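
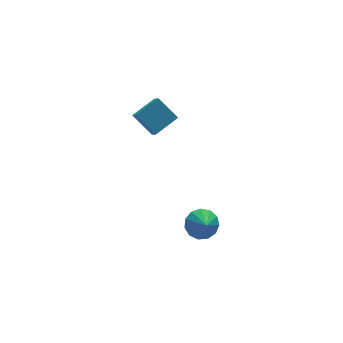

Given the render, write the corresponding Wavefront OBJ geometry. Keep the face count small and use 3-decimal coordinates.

v -1.637 -0.943 -3.995
v -0.96 -0.53 -3.453
v -1.743 -1.777 -3.225
v -1.432 -0.321 -3.292
v -1.969 -0.31 -3.354
v -2.401 -0.499 -3.619
v -2.59 -0.829 -4.003
v -2.477 -1.195 -4.385
v -2.097 -1.481 -4.643
v -1.571 -1.596 -4.695
v -1.066 -1.503 -4.524
v -0.742 -1.233 -4.186
v -0.702 -0.87 -3.786
v -3.835 3.162 2.808
v -3.968 2.346 3.607
v -2.407 3.501 3.393
v -2.541 2.685 4.192
v -3.179 2.095 1.828
v -3.313 1.279 2.627
v -1.752 2.434 2.413
v -1.885 1.618 3.212
f 2 1 4
f 2 4 3
f 4 1 5
f 4 5 3
f 5 1 6
f 5 6 3
f 6 1 7
f 6 7 3
f 7 1 8
f 7 8 3
f 8 1 9
f 8 9 3
f 9 1 10
f 9 10 3
f 10 1 11
f 10 11 3
f 11 1 12
f 11 12 3
f 12 1 13
f 12 13 3
f 13 1 2
f 13 2 3
f 15 17 14
f 18 15 14
f 14 17 16
f 16 18 14
f 15 21 17
f 19 15 18
f 19 21 15
f 17 21 16
f 20 18 16
f 16 21 20
f 20 19 18
f 21 19 20



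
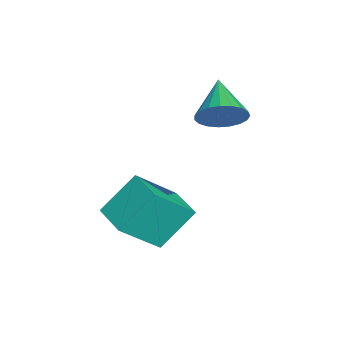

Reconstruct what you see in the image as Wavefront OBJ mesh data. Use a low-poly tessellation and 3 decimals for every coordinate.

v 3.938 -4.305 -0.992
v 3.392 -3.147 0.412
v 3.111 -2.976 -2.408
v 2.566 -1.819 -1.003
v 5.214 -3.601 -1.077
v 4.669 -2.444 0.328
v 4.388 -2.273 -2.492
v 3.842 -1.115 -1.088
v 1.113 -0.302 1.942
v 1.609 -0.38 2.76
v -0.453 -0.458 2.878
v 1.554 0.015 2.734
v 1.422 0.355 2.571
v 1.237 0.581 2.299
v 1.031 0.654 1.965
v 0.838 0.562 1.628
v 0.693 0.321 1.345
v 0.621 -0.028 1.165
v 0.633 -0.424 1.12
v 0.729 -0.8 1.217
v 0.891 -1.089 1.439
v 1.091 -1.242 1.749
v 1.295 -1.233 2.092
v 1.467 -1.062 2.409
v 1.578 -0.761 2.646
f 2 4 1
f 5 2 1
f 1 4 3
f 3 5 1
f 2 8 4
f 6 2 5
f 6 8 2
f 4 8 3
f 7 5 3
f 3 8 7
f 7 6 5
f 8 6 7
f 10 9 12
f 10 12 11
f 12 9 13
f 12 13 11
f 13 9 14
f 13 14 11
f 14 9 15
f 14 15 11
f 15 9 16
f 15 16 11
f 16 9 17
f 16 17 11
f 17 9 18
f 17 18 11
f 18 9 19
f 18 19 11
f 19 9 20
f 19 20 11
f 20 9 21
f 20 21 11
f 21 9 22
f 21 22 11
f 22 9 23
f 22 23 11
f 23 9 24
f 23 24 11
f 24 9 25
f 24 25 11
f 25 9 10
f 25 10 11



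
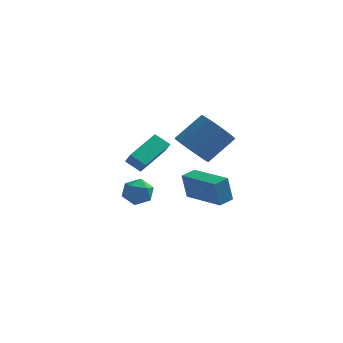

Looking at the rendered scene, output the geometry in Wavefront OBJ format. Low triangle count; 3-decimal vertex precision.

v -1.82 -1.786 2.645
v -0.971 -0.199 3.283
v -1.083 -1.981 2.148
v -0.234 -0.393 2.785
v -1.506 -2.207 3.275
v -0.657 -0.619 3.912
v -0.769 -2.401 2.777
v 0.08 -0.814 3.415
v 2.565 -2.311 0.45
v 2.329 -2.348 1.789
v 0.859 -0.947 0.187
v 0.623 -0.984 1.526
v 3.057 -1.676 0.554
v 2.821 -1.713 1.893
v 1.351 -0.312 0.291
v 1.115 -0.349 1.63
v -2.913 3.88 -1.641
v -2.283 4.412 -1.926
v -2.197 2.768 -2.134
v -1.567 3.3 -2.419
v -1.687 3.185 -1.562
v -2.129 3.873 -1.258
v -2.351 3.307 -2.802
v -2.793 3.995 -2.498
v -1.935 4.058 -2.644
v -1.525 3.983 -1.878
v -2.955 3.197 -2.182
v -2.545 3.122 -1.416
v 1.002 -0.654 3.048
v 1.572 -0.275 2.265
v 2.689 0.532 3.47
v 2.118 0.154 4.252
v 1.057 0.185 2.435
v 2.173 0.992 3.639
v 0.515 0.252 2.892
v 1.632 1.059 4.096
v 0.202 -0.104 3.421
v 1.318 0.703 4.626
v 0.262 -0.718 3.776
v 1.379 0.089 4.981
v 0.669 -1.301 3.79
v 1.785 -0.494 4.995
v 1.231 -1.582 3.457
v 2.348 -0.775 4.661
v 1.686 -1.428 2.932
v 2.803 -0.621 4.137
v 1.821 -0.912 2.461
v 2.937 -0.105 3.666
f 2 4 1
f 5 2 1
f 1 4 3
f 3 5 1
f 2 8 4
f 6 2 5
f 6 8 2
f 4 8 3
f 7 5 3
f 3 8 7
f 7 6 5
f 8 6 7
f 10 12 9
f 13 10 9
f 9 12 11
f 11 13 9
f 10 16 12
f 14 10 13
f 14 16 10
f 12 16 11
f 15 13 11
f 11 16 15
f 15 14 13
f 16 14 15
f 17 28 22
f 17 22 18
f 17 18 24
f 17 24 27
f 17 27 28
f 18 22 26
f 22 28 21
f 28 27 19
f 27 24 23
f 24 18 25
f 20 26 21
f 20 21 19
f 20 19 23
f 20 23 25
f 20 25 26
f 21 26 22
f 19 21 28
f 23 19 27
f 25 23 24
f 26 25 18
f 30 29 33
f 30 33 31
f 31 33 34
f 31 34 32
f 33 29 35
f 33 35 34
f 34 35 36
f 34 36 32
f 35 29 37
f 35 37 36
f 36 37 38
f 36 38 32
f 37 29 39
f 37 39 38
f 38 39 40
f 38 40 32
f 39 29 41
f 39 41 40
f 40 41 42
f 40 42 32
f 41 29 43
f 41 43 42
f 42 43 44
f 42 44 32
f 43 29 45
f 43 45 44
f 44 45 46
f 44 46 32
f 45 29 47
f 45 47 46
f 46 47 48
f 46 48 32
f 47 29 30
f 47 30 48
f 48 30 31
f 48 31 32



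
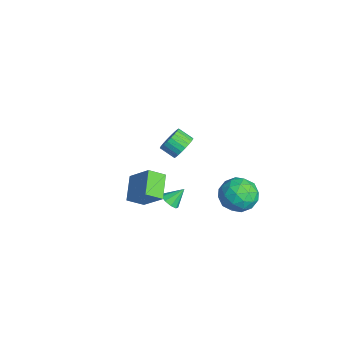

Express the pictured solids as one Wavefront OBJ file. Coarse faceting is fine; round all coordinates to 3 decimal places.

v 3.187 -3.875 0.715
v 3.179 -4.758 1.283
v 1.943 -3.395 1.443
v 1.934 -4.278 2.011
v 4.146 -3.142 1.869
v 4.137 -4.025 2.437
v 2.901 -2.662 2.597
v 2.893 -3.545 3.165
v -3.265 -0.048 -1.114
v -2.834 0.123 -0.45
v -3.384 -0.54 0.078
v -3.815 -0.712 -0.586
v -3.068 0.334 -0.428
v -3.617 -0.329 0.1
v -3.332 0.487 -0.51
v -3.881 -0.176 0.018
v -3.586 0.559 -0.684
v -4.135 -0.104 -0.157
v -3.791 0.538 -0.924
v -4.34 -0.125 -0.396
v -3.916 0.428 -1.192
v -4.465 -0.235 -0.665
v -3.942 0.245 -1.449
v -4.491 -0.418 -0.921
v -3.865 0.018 -1.655
v -4.414 -0.645 -1.127
v -3.696 -0.22 -1.778
v -4.246 -0.883 -1.25
v -3.463 -0.431 -1.8
v -4.012 -1.094 -1.272
v -3.199 -0.584 -1.718
v -3.748 -1.247 -1.19
v -2.945 -0.656 -1.543
v -3.494 -1.319 -1.016
v -2.74 -0.635 -1.304
v -3.289 -1.298 -0.776
v -2.615 -0.525 -1.035
v -3.164 -1.188 -0.508
v -2.589 -0.342 -0.779
v -3.138 -1.005 -0.251
v -2.666 -0.115 -0.573
v -3.215 -0.778 -0.045
v 2.675 1.989 0.416
v 3.766 1.931 0.195
v 2.594 0.189 0.485
v 3.685 0.131 0.264
v 3.335 0.529 1.244
v 3.386 1.642 1.202
v 2.974 0.478 -0.522
v 3.025 1.591 -0.564
v 3.951 0.997 -0.385
v 4.174 1.029 0.707
v 2.186 1.091 -0.027
v 2.409 1.123 1.065
v 3.228 2.118 0.299
v 3.132 0.002 0.381
v 2.927 0.236 0.957
v 3.568 0.202 0.827
v 3.004 1.948 0.891
v 3.646 1.914 0.761
v 3.392 1.09 1.378
v 2.714 0.206 -0.081
v 3.356 0.172 -0.211
v 2.792 1.918 -0.147
v 3.433 1.884 -0.277
v 2.968 1.03 -0.698
v 3.978 1.535 -0.171
v 3.93 0.477 -0.131
v 3.512 0.681 -0.593
v 3.542 1.335 -0.618
v 4.109 1.554 0.47
v 4.061 0.496 0.511
v 3.856 0.73 1.087
v 3.885 1.384 1.062
v 4.217 1.005 0.129
v 2.299 1.624 0.169
v 2.251 0.566 0.21
v 2.475 0.736 -0.382
v 2.504 1.39 -0.407
v 2.43 1.643 0.811
v 2.382 0.585 0.851
v 2.818 0.785 1.298
v 2.848 1.439 1.273
v 2.143 1.115 0.551
v 0.223 -1.766 -2.184
v 0.498 -1.38 -2.568
v 0.157 -0.954 -1.416
v 0.085 -1.364 -2.621
v -0.264 -1.535 -2.47
v -0.385 -1.815 -2.185
v -0.222 -2.072 -1.899
v 0.15 -2.185 -1.747
v 0.556 -2.103 -1.8
v 0.806 -1.863 -2.032
v 0.783 -1.577 -2.336
f 2 4 1
f 5 2 1
f 1 4 3
f 3 5 1
f 2 8 4
f 6 2 5
f 6 8 2
f 4 8 3
f 7 5 3
f 3 8 7
f 7 6 5
f 8 6 7
f 10 9 13
f 10 13 11
f 11 13 14
f 11 14 12
f 13 9 15
f 13 15 14
f 14 15 16
f 14 16 12
f 15 9 17
f 15 17 16
f 16 17 18
f 16 18 12
f 17 9 19
f 17 19 18
f 18 19 20
f 18 20 12
f 19 9 21
f 19 21 20
f 20 21 22
f 20 22 12
f 21 9 23
f 21 23 22
f 22 23 24
f 22 24 12
f 23 9 25
f 23 25 24
f 24 25 26
f 24 26 12
f 25 9 27
f 25 27 26
f 26 27 28
f 26 28 12
f 27 9 29
f 27 29 28
f 28 29 30
f 28 30 12
f 29 9 31
f 29 31 30
f 30 31 32
f 30 32 12
f 31 9 33
f 31 33 32
f 32 33 34
f 32 34 12
f 33 9 35
f 33 35 34
f 34 35 36
f 34 36 12
f 35 9 37
f 35 37 36
f 36 37 38
f 36 38 12
f 37 9 39
f 37 39 38
f 38 39 40
f 38 40 12
f 39 9 41
f 39 41 40
f 40 41 42
f 40 42 12
f 41 9 10
f 41 10 42
f 42 10 11
f 42 11 12
f 43 80 59
f 80 54 83
f 59 83 48
f 80 83 59
f 43 59 55
f 59 48 60
f 55 60 44
f 59 60 55
f 43 55 64
f 55 44 65
f 64 65 50
f 55 65 64
f 43 64 76
f 64 50 79
f 76 79 53
f 64 79 76
f 43 76 80
f 76 53 84
f 80 84 54
f 76 84 80
f 44 60 71
f 60 48 74
f 71 74 52
f 60 74 71
f 48 83 61
f 83 54 82
f 61 82 47
f 83 82 61
f 54 84 81
f 84 53 77
f 81 77 45
f 84 77 81
f 53 79 78
f 79 50 66
f 78 66 49
f 79 66 78
f 50 65 70
f 65 44 67
f 70 67 51
f 65 67 70
f 46 72 58
f 72 52 73
f 58 73 47
f 72 73 58
f 46 58 56
f 58 47 57
f 56 57 45
f 58 57 56
f 46 56 63
f 56 45 62
f 63 62 49
f 56 62 63
f 46 63 68
f 63 49 69
f 68 69 51
f 63 69 68
f 46 68 72
f 68 51 75
f 72 75 52
f 68 75 72
f 47 73 61
f 73 52 74
f 61 74 48
f 73 74 61
f 45 57 81
f 57 47 82
f 81 82 54
f 57 82 81
f 49 62 78
f 62 45 77
f 78 77 53
f 62 77 78
f 51 69 70
f 69 49 66
f 70 66 50
f 69 66 70
f 52 75 71
f 75 51 67
f 71 67 44
f 75 67 71
f 86 85 88
f 86 88 87
f 88 85 89
f 88 89 87
f 89 85 90
f 89 90 87
f 90 85 91
f 90 91 87
f 91 85 92
f 91 92 87
f 92 85 93
f 92 93 87
f 93 85 94
f 93 94 87
f 94 85 95
f 94 95 87
f 95 85 86
f 95 86 87



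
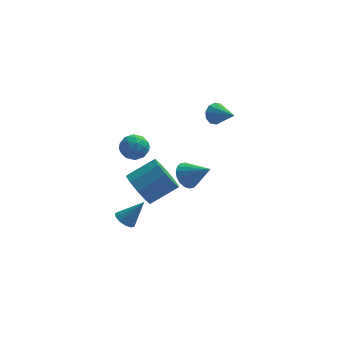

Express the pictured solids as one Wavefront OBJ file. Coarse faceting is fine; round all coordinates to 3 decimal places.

v -4.115 0.457 1.975
v -3.496 0.923 2.17
v -3.884 -0.283 3.01
v -3.265 0.183 3.205
v -4.011 0.464 3.264
v -4.154 0.921 2.624
v -3.226 -0.281 2.556
v -3.369 0.176 1.916
v -2.947 0.467 2.529
v -3.432 0.928 2.967
v -3.948 -0.288 2.213
v -4.433 0.173 2.651
v -3.826 0.755 1.982
v -3.554 -0.115 3.198
v -3.993 0.05 3.233
v -3.629 0.324 3.348
v -4.212 0.754 2.248
v -3.849 1.028 2.363
v -4.151 0.758 3.006
v -3.531 -0.388 2.817
v -3.168 -0.114 2.932
v -3.751 0.316 1.832
v -3.387 0.59 1.947
v -3.229 -0.118 2.174
v -3.139 0.761 2.308
v -3.003 0.326 2.916
v -2.981 0.053 2.534
v -3.064 0.322 2.158
v -3.424 1.032 2.565
v -3.289 0.597 3.173
v -3.727 0.762 3.207
v -3.811 1.03 2.831
v -3.102 0.764 2.776
v -4.091 0.043 2.007
v -3.956 -0.392 2.615
v -3.569 -0.39 2.349
v -3.653 -0.122 1.973
v -4.377 0.314 2.264
v -4.241 -0.121 2.872
v -4.316 0.318 3.022
v -4.399 0.587 2.646
v -4.278 -0.124 2.404
v -3.507 -1.32 0.701
v -2.928 -1.512 -0.141
v -1.553 -1.032 0.697
v -2.133 -0.84 1.539
v -3.123 -0.901 -0.17
v -1.748 -0.421 0.668
v -3.466 -0.449 0.134
v -2.091 0.031 0.972
v -3.824 -0.331 0.654
v -2.449 0.149 1.492
v -4.062 -0.59 1.192
v -2.687 -0.11 2.03
v -4.087 -1.128 1.543
v -2.712 -0.648 2.381
v -3.892 -1.739 1.572
v -2.517 -1.259 2.41
v -3.549 -2.191 1.268
v -2.174 -1.711 2.106
v -3.191 -2.309 0.748
v -1.816 -1.829 1.586
v -2.953 -2.05 0.21
v -1.578 -1.57 1.048
v -4.133 -3.978 0.624
v -3.788 -3.631 0.294
v -3.227 -3.802 1.756
v -4.01 -3.431 0.441
v -4.271 -3.405 0.645
v -4.488 -3.561 0.843
v -4.592 -3.85 0.971
v -4.55 -4.179 0.989
v -4.376 -4.445 0.892
v -4.124 -4.562 0.709
v -3.875 -4.495 0.499
v -3.708 -4.263 0.329
v -3.676 -3.941 0.253
v 0.35 3.068 3.032
v 0.687 3.043 2.454
v 1.23 2.072 3.588
v 0.864 3.332 2.692
v 0.844 3.52 3.061
v 0.635 3.535 3.418
v 0.318 3.372 3.628
v 0.013 3.093 3.611
v -0.163 2.804 3.372
v -0.144 2.616 3.004
v 0.065 2.6 2.646
v 0.382 2.763 2.436
v -1.178 -1.958 2.21
v -0.704 -2.013 1.606
v -0.102 -2.542 3.11
v -0.636 -1.7 1.728
v -0.675 -1.438 1.945
v -0.814 -1.279 2.215
v -1.025 -1.254 2.484
v -1.267 -1.369 2.699
v -1.491 -1.6 2.817
v -1.653 -1.902 2.814
v -1.721 -2.215 2.693
v -1.682 -2.477 2.475
v -1.543 -2.636 2.205
v -1.332 -2.661 1.937
v -1.09 -2.546 1.722
v -0.866 -2.315 1.604
f 1 38 17
f 38 12 41
f 17 41 6
f 38 41 17
f 1 17 13
f 17 6 18
f 13 18 2
f 17 18 13
f 1 13 22
f 13 2 23
f 22 23 8
f 13 23 22
f 1 22 34
f 22 8 37
f 34 37 11
f 22 37 34
f 1 34 38
f 34 11 42
f 38 42 12
f 34 42 38
f 2 18 29
f 18 6 32
f 29 32 10
f 18 32 29
f 6 41 19
f 41 12 40
f 19 40 5
f 41 40 19
f 12 42 39
f 42 11 35
f 39 35 3
f 42 35 39
f 11 37 36
f 37 8 24
f 36 24 7
f 37 24 36
f 8 23 28
f 23 2 25
f 28 25 9
f 23 25 28
f 4 30 16
f 30 10 31
f 16 31 5
f 30 31 16
f 4 16 14
f 16 5 15
f 14 15 3
f 16 15 14
f 4 14 21
f 14 3 20
f 21 20 7
f 14 20 21
f 4 21 26
f 21 7 27
f 26 27 9
f 21 27 26
f 4 26 30
f 26 9 33
f 30 33 10
f 26 33 30
f 5 31 19
f 31 10 32
f 19 32 6
f 31 32 19
f 3 15 39
f 15 5 40
f 39 40 12
f 15 40 39
f 7 20 36
f 20 3 35
f 36 35 11
f 20 35 36
f 9 27 28
f 27 7 24
f 28 24 8
f 27 24 28
f 10 33 29
f 33 9 25
f 29 25 2
f 33 25 29
f 44 43 47
f 44 47 45
f 45 47 48
f 45 48 46
f 47 43 49
f 47 49 48
f 48 49 50
f 48 50 46
f 49 43 51
f 49 51 50
f 50 51 52
f 50 52 46
f 51 43 53
f 51 53 52
f 52 53 54
f 52 54 46
f 53 43 55
f 53 55 54
f 54 55 56
f 54 56 46
f 55 43 57
f 55 57 56
f 56 57 58
f 56 58 46
f 57 43 59
f 57 59 58
f 58 59 60
f 58 60 46
f 59 43 61
f 59 61 60
f 60 61 62
f 60 62 46
f 61 43 63
f 61 63 62
f 62 63 64
f 62 64 46
f 63 43 44
f 63 44 64
f 64 44 45
f 64 45 46
f 66 65 68
f 66 68 67
f 68 65 69
f 68 69 67
f 69 65 70
f 69 70 67
f 70 65 71
f 70 71 67
f 71 65 72
f 71 72 67
f 72 65 73
f 72 73 67
f 73 65 74
f 73 74 67
f 74 65 75
f 74 75 67
f 75 65 76
f 75 76 67
f 76 65 77
f 76 77 67
f 77 65 66
f 77 66 67
f 79 78 81
f 79 81 80
f 81 78 82
f 81 82 80
f 82 78 83
f 82 83 80
f 83 78 84
f 83 84 80
f 84 78 85
f 84 85 80
f 85 78 86
f 85 86 80
f 86 78 87
f 86 87 80
f 87 78 88
f 87 88 80
f 88 78 89
f 88 89 80
f 89 78 79
f 89 79 80
f 91 90 93
f 91 93 92
f 93 90 94
f 93 94 92
f 94 90 95
f 94 95 92
f 95 90 96
f 95 96 92
f 96 90 97
f 96 97 92
f 97 90 98
f 97 98 92
f 98 90 99
f 98 99 92
f 99 90 100
f 99 100 92
f 100 90 101
f 100 101 92
f 101 90 102
f 101 102 92
f 102 90 103
f 102 103 92
f 103 90 104
f 103 104 92
f 104 90 105
f 104 105 92
f 105 90 91
f 105 91 92



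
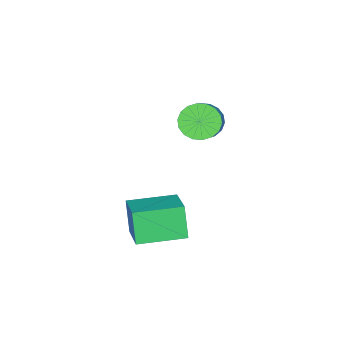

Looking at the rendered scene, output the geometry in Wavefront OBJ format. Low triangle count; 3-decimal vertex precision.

v -3.578 -0.884 -0.283
v -3.2 -0.868 -0.736
v -2.043 -0.281 0.251
v -2.422 -0.296 0.703
v -3.312 -0.631 -0.746
v -2.155 -0.044 0.241
v -3.477 -0.444 -0.664
v -2.32 0.143 0.323
v -3.662 -0.344 -0.507
v -2.505 0.243 0.48
v -3.83 -0.351 -0.305
v -2.674 0.237 0.682
v -3.949 -0.463 -0.099
v -2.792 0.124 0.887
v -3.994 -0.659 0.07
v -2.837 -0.071 1.057
v -3.957 -0.899 0.169
v -2.8 -0.312 1.156
v -3.845 -1.136 0.179
v -2.688 -0.549 1.166
v -3.68 -1.323 0.097
v -2.523 -0.736 1.084
v -3.495 -1.423 -0.06
v -2.338 -0.836 0.927
v -3.326 -1.417 -0.262
v -2.17 -0.829 0.725
v -3.208 -1.304 -0.467
v -2.051 -0.717 0.519
v -3.163 -1.109 -0.637
v -2.006 -0.521 0.35
v -1.776 -0.48 -3.273
v -2.052 -0.77 -2.291
v -0.938 0.278 -2.812
v -1.214 -0.012 -1.831
v -0.826 -1.508 -3.309
v -1.102 -1.798 -2.328
v 0.012 -0.75 -2.849
v -0.264 -1.04 -1.867
f 2 1 5
f 2 5 3
f 3 5 6
f 3 6 4
f 5 1 7
f 5 7 6
f 6 7 8
f 6 8 4
f 7 1 9
f 7 9 8
f 8 9 10
f 8 10 4
f 9 1 11
f 9 11 10
f 10 11 12
f 10 12 4
f 11 1 13
f 11 13 12
f 12 13 14
f 12 14 4
f 13 1 15
f 13 15 14
f 14 15 16
f 14 16 4
f 15 1 17
f 15 17 16
f 16 17 18
f 16 18 4
f 17 1 19
f 17 19 18
f 18 19 20
f 18 20 4
f 19 1 21
f 19 21 20
f 20 21 22
f 20 22 4
f 21 1 23
f 21 23 22
f 22 23 24
f 22 24 4
f 23 1 25
f 23 25 24
f 24 25 26
f 24 26 4
f 25 1 27
f 25 27 26
f 26 27 28
f 26 28 4
f 27 1 29
f 27 29 28
f 28 29 30
f 28 30 4
f 29 1 2
f 29 2 30
f 30 2 3
f 30 3 4
f 32 34 31
f 35 32 31
f 31 34 33
f 33 35 31
f 32 38 34
f 36 32 35
f 36 38 32
f 34 38 33
f 37 35 33
f 33 38 37
f 37 36 35
f 38 36 37



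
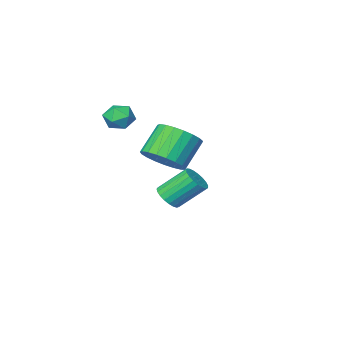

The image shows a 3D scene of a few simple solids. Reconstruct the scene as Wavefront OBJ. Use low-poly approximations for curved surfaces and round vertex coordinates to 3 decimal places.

v 2.665 2.744 0.994
v 3.447 2.478 1.575
v 2.457 2.17 2.767
v 1.675 2.436 2.186
v 3.415 2.889 1.655
v 2.425 2.581 2.847
v 3.253 3.275 1.62
v 2.263 2.967 2.812
v 2.99 3.569 1.477
v 2 3.261 2.669
v 2.67 3.721 1.251
v 1.68 3.413 2.443
v 2.35 3.704 0.98
v 1.359 3.395 2.172
v 2.084 3.52 0.712
v 1.093 3.212 1.904
v 1.918 3.203 0.492
v 0.928 2.895 1.684
v 1.882 2.806 0.359
v 0.892 2.498 1.551
v 1.981 2.399 0.336
v 0.991 2.09 1.528
v 2.199 2.051 0.427
v 1.208 1.743 1.619
v 2.497 1.823 0.616
v 1.506 1.515 1.808
v 2.824 1.754 0.87
v 1.833 1.446 2.062
v 3.124 1.857 1.146
v 2.133 1.549 2.337
v 3.344 2.113 1.395
v 2.354 1.805 2.587
v -0.378 -1.989 -3.488
v 0.183 -1.71 -3.155
v -0.86 -1.012 -1.979
v -1.422 -1.291 -2.312
v 0.112 -1.496 -3.345
v -0.931 -0.798 -2.17
v -0.044 -1.367 -3.56
v -1.087 -0.669 -2.385
v -0.257 -1.346 -3.763
v -1.301 -0.648 -2.587
v -0.492 -1.436 -3.918
v -1.536 -0.737 -2.742
v -0.707 -1.621 -3.998
v -1.751 -0.923 -2.823
v -0.865 -1.87 -3.991
v -1.909 -1.172 -2.815
v -0.939 -2.14 -3.896
v -1.983 -1.442 -2.72
v -0.916 -2.384 -3.731
v -1.96 -1.686 -2.555
v -0.8 -2.559 -3.524
v -1.844 -1.861 -2.348
v -0.611 -2.636 -3.31
v -1.655 -1.938 -2.135
v -0.382 -2.601 -3.128
v -1.425 -1.903 -1.952
v -0.152 -2.46 -3.007
v -1.195 -1.762 -1.832
v 0.039 -2.238 -2.97
v -1.005 -1.54 -1.794
v 0.157 -1.973 -3.022
v -0.886 -1.274 -1.847
v 2.106 -0.347 2.189
v 2.654 0.007 2.552
v 2.806 -1.327 2.088
v 3.354 -0.973 2.451
v 2.731 -1.17 2.814
v 2.299 -0.565 2.876
v 3.161 -0.755 1.764
v 2.729 -0.15 1.826
v 3.306 -0.246 2.29
v 3.04 -0.502 2.939
v 2.42 -0.818 1.701
v 2.154 -1.074 2.35
f 2 1 5
f 2 5 3
f 3 5 6
f 3 6 4
f 5 1 7
f 5 7 6
f 6 7 8
f 6 8 4
f 7 1 9
f 7 9 8
f 8 9 10
f 8 10 4
f 9 1 11
f 9 11 10
f 10 11 12
f 10 12 4
f 11 1 13
f 11 13 12
f 12 13 14
f 12 14 4
f 13 1 15
f 13 15 14
f 14 15 16
f 14 16 4
f 15 1 17
f 15 17 16
f 16 17 18
f 16 18 4
f 17 1 19
f 17 19 18
f 18 19 20
f 18 20 4
f 19 1 21
f 19 21 20
f 20 21 22
f 20 22 4
f 21 1 23
f 21 23 22
f 22 23 24
f 22 24 4
f 23 1 25
f 23 25 24
f 24 25 26
f 24 26 4
f 25 1 27
f 25 27 26
f 26 27 28
f 26 28 4
f 27 1 29
f 27 29 28
f 28 29 30
f 28 30 4
f 29 1 31
f 29 31 30
f 30 31 32
f 30 32 4
f 31 1 2
f 31 2 32
f 32 2 3
f 32 3 4
f 34 33 37
f 34 37 35
f 35 37 38
f 35 38 36
f 37 33 39
f 37 39 38
f 38 39 40
f 38 40 36
f 39 33 41
f 39 41 40
f 40 41 42
f 40 42 36
f 41 33 43
f 41 43 42
f 42 43 44
f 42 44 36
f 43 33 45
f 43 45 44
f 44 45 46
f 44 46 36
f 45 33 47
f 45 47 46
f 46 47 48
f 46 48 36
f 47 33 49
f 47 49 48
f 48 49 50
f 48 50 36
f 49 33 51
f 49 51 50
f 50 51 52
f 50 52 36
f 51 33 53
f 51 53 52
f 52 53 54
f 52 54 36
f 53 33 55
f 53 55 54
f 54 55 56
f 54 56 36
f 55 33 57
f 55 57 56
f 56 57 58
f 56 58 36
f 57 33 59
f 57 59 58
f 58 59 60
f 58 60 36
f 59 33 61
f 59 61 60
f 60 61 62
f 60 62 36
f 61 33 63
f 61 63 62
f 62 63 64
f 62 64 36
f 63 33 34
f 63 34 64
f 64 34 35
f 64 35 36
f 65 76 70
f 65 70 66
f 65 66 72
f 65 72 75
f 65 75 76
f 66 70 74
f 70 76 69
f 76 75 67
f 75 72 71
f 72 66 73
f 68 74 69
f 68 69 67
f 68 67 71
f 68 71 73
f 68 73 74
f 69 74 70
f 67 69 76
f 71 67 75
f 73 71 72
f 74 73 66



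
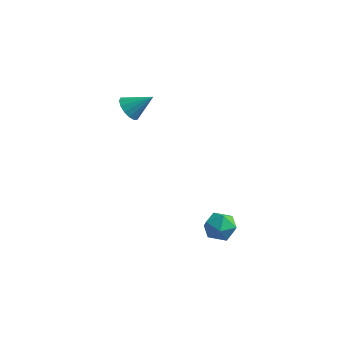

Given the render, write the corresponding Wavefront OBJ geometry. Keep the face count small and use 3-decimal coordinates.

v 4.012 -2.268 -0.047
v 4.542 -2.899 -0.151
v 3.018 -3.021 -0.549
v 3.548 -3.652 -0.653
v 3.329 -3.415 0.113
v 3.944 -2.95 0.423
v 3.616 -2.97 -1.123
v 4.231 -2.505 -0.813
v 4.297 -3.333 -0.816
v 4.12 -3.608 -0.053
v 3.44 -2.312 -0.647
v 3.263 -2.587 0.116
v -2.367 -0.184 3.501
v -2.019 0.075 2.926
v -1.393 0.324 4.319
v -2.249 0.348 3.03
v -2.512 0.479 3.261
v -2.735 0.432 3.555
v -2.86 0.22 3.835
v -2.852 -0.1 4.026
v -2.715 -0.443 4.075
v -2.484 -0.717 3.971
v -2.222 -0.848 3.74
v -1.999 -0.801 3.446
v -1.874 -0.588 3.166
v -1.881 -0.268 2.975
f 1 12 6
f 1 6 2
f 1 2 8
f 1 8 11
f 1 11 12
f 2 6 10
f 6 12 5
f 12 11 3
f 11 8 7
f 8 2 9
f 4 10 5
f 4 5 3
f 4 3 7
f 4 7 9
f 4 9 10
f 5 10 6
f 3 5 12
f 7 3 11
f 9 7 8
f 10 9 2
f 14 13 16
f 14 16 15
f 16 13 17
f 16 17 15
f 17 13 18
f 17 18 15
f 18 13 19
f 18 19 15
f 19 13 20
f 19 20 15
f 20 13 21
f 20 21 15
f 21 13 22
f 21 22 15
f 22 13 23
f 22 23 15
f 23 13 24
f 23 24 15
f 24 13 25
f 24 25 15
f 25 13 26
f 25 26 15
f 26 13 14
f 26 14 15



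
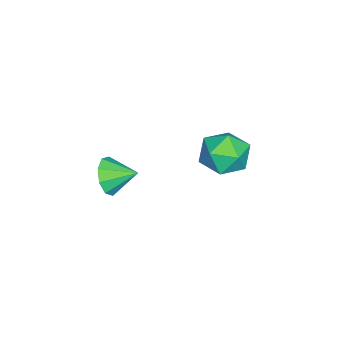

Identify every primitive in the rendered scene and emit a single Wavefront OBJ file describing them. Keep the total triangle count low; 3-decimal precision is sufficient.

v 3.204 0.614 1.808
v 3.552 0.392 2.411
v 3.136 1.546 2.192
v 3.882 0.555 2.073
v 3.895 0.746 1.612
v 3.585 0.875 1.242
v 3.096 0.882 1.138
v 2.659 0.763 1.347
v 2.476 0.575 1.772
v 2.635 0.405 2.214
v 3.059 0.333 2.466
v -0.074 3.784 0.801
v 0.245 3.273 0.071
v -1.405 3.027 0.749
v -1.086 2.516 0.019
v -0.713 2.395 0.881
v 0.109 2.862 0.912
v -1.269 3.438 -0.092
v -0.447 3.905 -0.061
v -0.494 3.059 -0.481
v -0.15 2.414 0.12
v -1.01 3.886 0.7
v -0.666 3.241 1.301
f 2 1 4
f 2 4 3
f 4 1 5
f 4 5 3
f 5 1 6
f 5 6 3
f 6 1 7
f 6 7 3
f 7 1 8
f 7 8 3
f 8 1 9
f 8 9 3
f 9 1 10
f 9 10 3
f 10 1 11
f 10 11 3
f 11 1 2
f 11 2 3
f 12 23 17
f 12 17 13
f 12 13 19
f 12 19 22
f 12 22 23
f 13 17 21
f 17 23 16
f 23 22 14
f 22 19 18
f 19 13 20
f 15 21 16
f 15 16 14
f 15 14 18
f 15 18 20
f 15 20 21
f 16 21 17
f 14 16 23
f 18 14 22
f 20 18 19
f 21 20 13



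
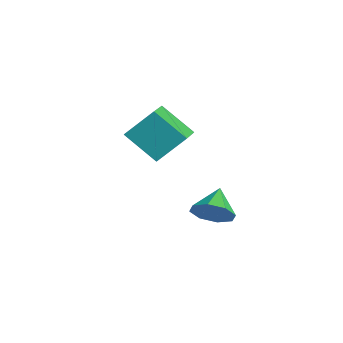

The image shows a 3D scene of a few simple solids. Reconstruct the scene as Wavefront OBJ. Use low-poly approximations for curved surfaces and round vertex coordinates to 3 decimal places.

v -0.106 -0.036 1.859
v 0.1 0.92 2.874
v 0.719 0.805 0.899
v 0.925 1.761 1.914
v 0.895 -0.621 2.206
v 1.101 0.335 3.221
v 1.72 0.22 1.246
v 1.926 1.176 2.261
v 1.725 2.142 -1.59
v 2.274 2.402 -1.069
v 0.875 2.698 -0.97
v 2.19 2.79 -1.535
v 1.833 2.799 -2.032
v 1.413 2.423 -2.271
v 1.176 1.882 -2.11
v 1.26 1.493 -1.645
v 1.617 1.484 -1.147
v 2.037 1.861 -0.909
f 2 4 1
f 5 2 1
f 1 4 3
f 3 5 1
f 2 8 4
f 6 2 5
f 6 8 2
f 4 8 3
f 7 5 3
f 3 8 7
f 7 6 5
f 8 6 7
f 10 9 12
f 10 12 11
f 12 9 13
f 12 13 11
f 13 9 14
f 13 14 11
f 14 9 15
f 14 15 11
f 15 9 16
f 15 16 11
f 16 9 17
f 16 17 11
f 17 9 18
f 17 18 11
f 18 9 10
f 18 10 11



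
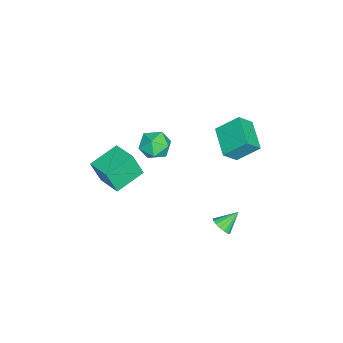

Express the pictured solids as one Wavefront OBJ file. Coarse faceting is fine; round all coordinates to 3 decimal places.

v 2.946 2.945 -3.58
v 3.534 3.003 -3.118
v 2.154 3.795 -2.68
v 3.574 3.28 -3.343
v 3.471 3.479 -3.623
v 3.247 3.557 -3.893
v 2.954 3.494 -4.091
v 2.66 3.305 -4.172
v 2.431 3.034 -4.118
v 2.32 2.742 -3.94
v 2.353 2.497 -3.68
v 2.521 2.355 -3.397
v 2.787 2.347 -3.156
v 3.089 2.477 -3.012
v 3.359 2.714 -2.998
v 0.945 -3.609 -0.844
v 1.112 -4.22 0.82
v 2.075 -2.212 -0.445
v 2.242 -2.823 1.219
v 2.598 -4.777 -1.439
v 2.765 -5.388 0.225
v 3.728 -3.38 -1.04
v 3.895 -3.991 0.624
v 1.254 -0.712 2.36
v 2.205 -0.743 1.76
v 1.695 -2.297 3.14
v 2.646 -2.328 2.54
v 2.52 -1.562 3.355
v 2.247 -0.583 2.873
v 1.653 -2.457 2.027
v 1.38 -1.478 1.545
v 2.451 -1.821 1.554
v 2.987 -1.268 2.374
v 0.913 -1.772 2.526
v 1.449 -1.219 3.346
v -0.418 2.445 2.368
v 0.247 1.761 3.309
v -0.753 3.805 3.592
v -0.088 3.121 4.534
v 1.408 3.419 1.786
v 2.073 2.735 2.728
v 1.073 4.779 3.011
v 1.738 4.095 3.952
f 2 1 4
f 2 4 3
f 4 1 5
f 4 5 3
f 5 1 6
f 5 6 3
f 6 1 7
f 6 7 3
f 7 1 8
f 7 8 3
f 8 1 9
f 8 9 3
f 9 1 10
f 9 10 3
f 10 1 11
f 10 11 3
f 11 1 12
f 11 12 3
f 12 1 13
f 12 13 3
f 13 1 14
f 13 14 3
f 14 1 15
f 14 15 3
f 15 1 2
f 15 2 3
f 17 19 16
f 20 17 16
f 16 19 18
f 18 20 16
f 17 23 19
f 21 17 20
f 21 23 17
f 19 23 18
f 22 20 18
f 18 23 22
f 22 21 20
f 23 21 22
f 24 35 29
f 24 29 25
f 24 25 31
f 24 31 34
f 24 34 35
f 25 29 33
f 29 35 28
f 35 34 26
f 34 31 30
f 31 25 32
f 27 33 28
f 27 28 26
f 27 26 30
f 27 30 32
f 27 32 33
f 28 33 29
f 26 28 35
f 30 26 34
f 32 30 31
f 33 32 25
f 37 39 36
f 40 37 36
f 36 39 38
f 38 40 36
f 37 43 39
f 41 37 40
f 41 43 37
f 39 43 38
f 42 40 38
f 38 43 42
f 42 41 40
f 43 41 42



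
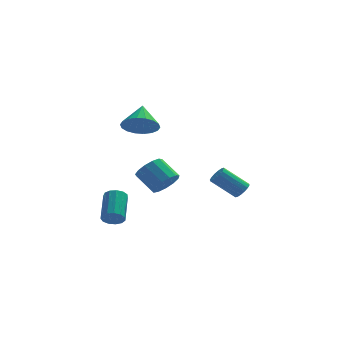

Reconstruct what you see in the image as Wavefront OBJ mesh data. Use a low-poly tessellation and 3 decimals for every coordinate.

v -1.088 -0.388 -1.053
v -0.422 -0.167 -0.591
v -1.246 0.59 0.234
v -1.912 0.368 -0.227
v -0.463 0.16 -0.931
v -1.287 0.916 -0.106
v -0.703 0.313 -1.31
v -1.526 1.069 -0.484
v -1.064 0.243 -1.607
v -1.888 0.999 -0.781
v -1.434 -0.027 -1.728
v -2.258 0.729 -0.903
v -1.693 -0.412 -1.635
v -2.517 0.344 -0.809
v -1.761 -0.789 -1.357
v -2.585 -0.033 -0.531
v -1.615 -1.039 -0.982
v -2.438 -0.283 -0.157
v -1.301 -1.082 -0.63
v -2.125 -0.326 0.196
v -0.92 -0.905 -0.412
v -1.744 -0.149 0.413
v -0.593 -0.564 -0.397
v -1.417 0.193 0.428
v -3.69 1.33 -4.18
v -3.304 1.045 -3.771
v -3.164 2.586 -2.831
v -3.55 2.87 -3.24
v -3.097 1.182 -4.025
v -2.957 2.722 -3.086
v -3.079 1.365 -4.329
v -2.939 2.906 -3.389
v -3.254 1.537 -4.585
v -3.114 3.078 -3.645
v -3.568 1.643 -4.712
v -3.428 3.184 -3.773
v -3.921 1.65 -4.671
v -3.781 3.191 -3.731
v -4.2 1.555 -4.473
v -4.06 3.096 -3.534
v -4.317 1.388 -4.183
v -4.177 2.929 -3.243
v -4.235 1.203 -3.891
v -4.095 2.744 -2.951
v -3.98 1.058 -3.691
v -3.84 2.599 -2.752
v -3.633 0.999 -3.646
v -3.493 2.54 -2.707
v 2.882 2.754 -2.912
v 3.139 2.399 -2.563
v 1.855 2.55 -1.46
v 1.598 2.906 -1.808
v 3.236 2.662 -2.487
v 1.951 2.813 -1.384
v 3.237 2.949 -2.525
v 1.953 3.1 -1.422
v 3.144 3.184 -2.666
v 1.859 3.336 -1.563
v 2.98 3.304 -2.873
v 1.696 3.456 -1.77
v 2.79 3.277 -3.09
v 1.506 3.428 -1.987
v 2.625 3.11 -3.26
v 1.341 3.261 -2.157
v 2.529 2.847 -3.336
v 1.244 2.998 -2.233
v 2.527 2.56 -3.298
v 1.243 2.711 -2.195
v 2.621 2.324 -3.157
v 1.336 2.476 -2.054
v 2.784 2.204 -2.95
v 1.5 2.356 -1.847
v 2.974 2.232 -2.733
v 1.69 2.383 -1.63
v -2.321 0.161 2.668
v -1.462 0.391 2.257
v -2.179 1.319 3.612
v -1.747 0.62 2.019
v -2.146 0.758 1.91
v -2.58 0.778 1.951
v -2.963 0.676 2.134
v -3.218 0.472 2.423
v -3.296 0.206 2.76
v -3.181 -0.068 3.079
v -2.895 -0.297 3.317
v -2.496 -0.435 3.426
v -2.062 -0.455 3.385
v -1.68 -0.353 3.202
v -1.424 -0.149 2.913
v -1.347 0.117 2.576
f 2 1 5
f 2 5 3
f 3 5 6
f 3 6 4
f 5 1 7
f 5 7 6
f 6 7 8
f 6 8 4
f 7 1 9
f 7 9 8
f 8 9 10
f 8 10 4
f 9 1 11
f 9 11 10
f 10 11 12
f 10 12 4
f 11 1 13
f 11 13 12
f 12 13 14
f 12 14 4
f 13 1 15
f 13 15 14
f 14 15 16
f 14 16 4
f 15 1 17
f 15 17 16
f 16 17 18
f 16 18 4
f 17 1 19
f 17 19 18
f 18 19 20
f 18 20 4
f 19 1 21
f 19 21 20
f 20 21 22
f 20 22 4
f 21 1 23
f 21 23 22
f 22 23 24
f 22 24 4
f 23 1 2
f 23 2 24
f 24 2 3
f 24 3 4
f 26 25 29
f 26 29 27
f 27 29 30
f 27 30 28
f 29 25 31
f 29 31 30
f 30 31 32
f 30 32 28
f 31 25 33
f 31 33 32
f 32 33 34
f 32 34 28
f 33 25 35
f 33 35 34
f 34 35 36
f 34 36 28
f 35 25 37
f 35 37 36
f 36 37 38
f 36 38 28
f 37 25 39
f 37 39 38
f 38 39 40
f 38 40 28
f 39 25 41
f 39 41 40
f 40 41 42
f 40 42 28
f 41 25 43
f 41 43 42
f 42 43 44
f 42 44 28
f 43 25 45
f 43 45 44
f 44 45 46
f 44 46 28
f 45 25 47
f 45 47 46
f 46 47 48
f 46 48 28
f 47 25 26
f 47 26 48
f 48 26 27
f 48 27 28
f 50 49 53
f 50 53 51
f 51 53 54
f 51 54 52
f 53 49 55
f 53 55 54
f 54 55 56
f 54 56 52
f 55 49 57
f 55 57 56
f 56 57 58
f 56 58 52
f 57 49 59
f 57 59 58
f 58 59 60
f 58 60 52
f 59 49 61
f 59 61 60
f 60 61 62
f 60 62 52
f 61 49 63
f 61 63 62
f 62 63 64
f 62 64 52
f 63 49 65
f 63 65 64
f 64 65 66
f 64 66 52
f 65 49 67
f 65 67 66
f 66 67 68
f 66 68 52
f 67 49 69
f 67 69 68
f 68 69 70
f 68 70 52
f 69 49 71
f 69 71 70
f 70 71 72
f 70 72 52
f 71 49 73
f 71 73 72
f 72 73 74
f 72 74 52
f 73 49 50
f 73 50 74
f 74 50 51
f 74 51 52
f 76 75 78
f 76 78 77
f 78 75 79
f 78 79 77
f 79 75 80
f 79 80 77
f 80 75 81
f 80 81 77
f 81 75 82
f 81 82 77
f 82 75 83
f 82 83 77
f 83 75 84
f 83 84 77
f 84 75 85
f 84 85 77
f 85 75 86
f 85 86 77
f 86 75 87
f 86 87 77
f 87 75 88
f 87 88 77
f 88 75 89
f 88 89 77
f 89 75 90
f 89 90 77
f 90 75 76
f 90 76 77



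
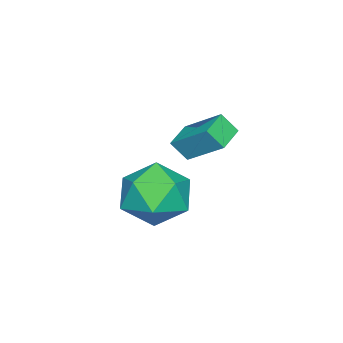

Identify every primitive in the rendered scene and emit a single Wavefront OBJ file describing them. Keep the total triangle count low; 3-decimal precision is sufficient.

v 0.182 -2.996 0.601
v 1.016 -3.315 -0.276
v -1.156 -4.285 -0.204
v -0.322 -4.604 -1.081
v -0.135 -4.935 0.111
v 0.692 -4.139 0.609
v -0.832 -3.461 -1.089
v -0.005 -2.665 -0.591
v 0.389 -3.602 -1.32
v 0.82 -4.513 -0.578
v -0.96 -3.087 0.098
v -0.529 -3.998 0.84
v -0.498 -3.028 2.671
v -0.319 -1.774 3.615
v -0.631 -2.536 2.042
v -0.452 -1.281 2.986
v 0.472 -3.019 2.474
v 0.651 -1.764 3.418
v 0.339 -2.526 1.845
v 0.518 -1.272 2.789
f 1 12 6
f 1 6 2
f 1 2 8
f 1 8 11
f 1 11 12
f 2 6 10
f 6 12 5
f 12 11 3
f 11 8 7
f 8 2 9
f 4 10 5
f 4 5 3
f 4 3 7
f 4 7 9
f 4 9 10
f 5 10 6
f 3 5 12
f 7 3 11
f 9 7 8
f 10 9 2
f 14 16 13
f 17 14 13
f 13 16 15
f 15 17 13
f 14 20 16
f 18 14 17
f 18 20 14
f 16 20 15
f 19 17 15
f 15 20 19
f 19 18 17
f 20 18 19



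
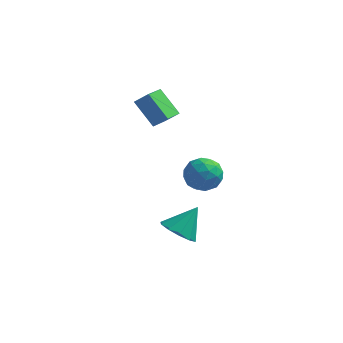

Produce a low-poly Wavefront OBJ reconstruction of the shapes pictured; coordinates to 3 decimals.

v -1.496 -1.758 -3.582
v -0.677 -1.964 -3.891
v -0.864 -0.962 -2.438
v -0.837 -1.49 -4.133
v -1.249 -1.117 -4.164
v -1.756 -0.99 -3.973
v -2.163 -1.155 -3.632
v -2.316 -1.551 -3.272
v -2.155 -2.026 -3.031
v -1.743 -2.398 -3
v -1.237 -2.526 -3.191
v -0.829 -2.36 -3.532
v -1.065 -0.293 -1.061
v -0.202 -0.171 -0.822
v -1.178 -1.389 -0.098
v -0.315 -1.267 0.141
v -0.935 -0.644 0.353
v -0.865 0.033 -0.242
v -0.515 -1.593 -0.678
v -0.445 -0.916 -1.273
v 0.138 -0.975 -0.585
v -0.121 -0.388 0.052
v -1.259 -1.172 -0.972
v -1.518 -0.585 -0.335
v -0.624 -0.136 -1.026
v -0.756 -1.424 0.106
v -1.121 -1.058 0.231
v -0.613 -0.986 0.371
v -1.014 -0.016 -0.685
v -0.506 0.056 -0.544
v -0.937 -0.222 0.146
v -0.874 -1.616 -0.376
v -0.366 -1.544 -0.235
v -0.767 -0.574 -1.291
v -0.259 -0.502 -1.151
v -0.443 -1.338 -1.066
v 0.084 -0.537 -0.746
v 0.018 -1.181 -0.18
v -0.1 -1.373 -0.662
v -0.059 -0.974 -1.011
v -0.069 -0.192 -0.371
v -0.135 -0.836 0.195
v -0.499 -0.47 0.319
v -0.459 -0.072 -0.031
v 0.131 -0.664 -0.232
v -1.245 -0.724 -1.115
v -1.311 -1.368 -0.549
v -0.921 -1.488 -0.889
v -0.881 -1.09 -1.239
v -1.398 -0.379 -0.74
v -1.464 -1.023 -0.174
v -1.321 -0.586 0.091
v -1.28 -0.187 -0.258
v -1.511 -0.896 -0.688
v -4.186 0.889 2.327
v -3.568 0.957 2.876
v -3.998 2.031 1.973
v -3.379 2.099 2.522
v -3.201 0.401 1.278
v -2.582 0.469 1.827
v -3.012 1.543 0.924
v -2.394 1.611 1.473
f 2 1 4
f 2 4 3
f 4 1 5
f 4 5 3
f 5 1 6
f 5 6 3
f 6 1 7
f 6 7 3
f 7 1 8
f 7 8 3
f 8 1 9
f 8 9 3
f 9 1 10
f 9 10 3
f 10 1 11
f 10 11 3
f 11 1 12
f 11 12 3
f 12 1 2
f 12 2 3
f 13 50 29
f 50 24 53
f 29 53 18
f 50 53 29
f 13 29 25
f 29 18 30
f 25 30 14
f 29 30 25
f 13 25 34
f 25 14 35
f 34 35 20
f 25 35 34
f 13 34 46
f 34 20 49
f 46 49 23
f 34 49 46
f 13 46 50
f 46 23 54
f 50 54 24
f 46 54 50
f 14 30 41
f 30 18 44
f 41 44 22
f 30 44 41
f 18 53 31
f 53 24 52
f 31 52 17
f 53 52 31
f 24 54 51
f 54 23 47
f 51 47 15
f 54 47 51
f 23 49 48
f 49 20 36
f 48 36 19
f 49 36 48
f 20 35 40
f 35 14 37
f 40 37 21
f 35 37 40
f 16 42 28
f 42 22 43
f 28 43 17
f 42 43 28
f 16 28 26
f 28 17 27
f 26 27 15
f 28 27 26
f 16 26 33
f 26 15 32
f 33 32 19
f 26 32 33
f 16 33 38
f 33 19 39
f 38 39 21
f 33 39 38
f 16 38 42
f 38 21 45
f 42 45 22
f 38 45 42
f 17 43 31
f 43 22 44
f 31 44 18
f 43 44 31
f 15 27 51
f 27 17 52
f 51 52 24
f 27 52 51
f 19 32 48
f 32 15 47
f 48 47 23
f 32 47 48
f 21 39 40
f 39 19 36
f 40 36 20
f 39 36 40
f 22 45 41
f 45 21 37
f 41 37 14
f 45 37 41
f 56 58 55
f 59 56 55
f 55 58 57
f 57 59 55
f 56 62 58
f 60 56 59
f 60 62 56
f 58 62 57
f 61 59 57
f 57 62 61
f 61 60 59
f 62 60 61



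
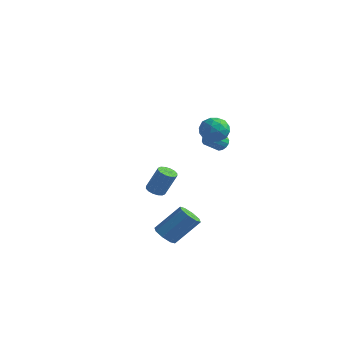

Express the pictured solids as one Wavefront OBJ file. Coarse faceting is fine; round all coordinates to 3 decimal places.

v 2.077 0.67 4.188
v 2.891 1.087 4.162
v 2.449 -0.127 2.998
v 3.263 0.29 2.972
v 3.068 -0.291 3.651
v 2.838 0.202 4.387
v 2.502 0.758 2.773
v 2.272 1.251 3.509
v 3.153 1.142 3.288
v 3.503 0.494 3.831
v 1.837 0.466 3.329
v 2.187 -0.182 3.872
v 2.452 0.949 4.28
v 2.888 0.011 2.88
v 2.774 -0.33 3.28
v 3.252 -0.085 3.265
v 2.42 0.428 4.412
v 2.899 0.674 4.397
v 3.002 -0.136 4.096
v 2.441 0.286 2.763
v 2.92 0.532 2.748
v 2.088 1.045 3.895
v 2.566 1.29 3.88
v 2.338 1.096 3.064
v 3.084 1.226 3.751
v 3.302 0.757 3.051
v 2.855 1.032 2.934
v 2.721 1.322 3.366
v 3.29 0.845 4.07
v 3.508 0.376 3.37
v 3.393 0.035 3.769
v 3.258 0.325 4.202
v 3.444 0.877 3.556
v 1.832 0.584 3.79
v 2.05 0.115 3.09
v 2.082 0.635 2.958
v 1.947 0.925 3.391
v 2.038 0.203 4.109
v 2.256 -0.266 3.409
v 2.619 -0.362 3.794
v 2.485 -0.072 4.226
v 1.896 0.083 3.604
v 0.733 -1.397 -4.478
v 1.431 -1.696 -4.655
v 2.306 -0.562 -3.119
v 1.607 -0.263 -2.942
v 1.314 -1.195 -4.958
v 2.188 -0.061 -3.422
v 0.856 -0.812 -4.98
v 1.73 0.322 -3.443
v 0.326 -0.772 -4.707
v 1.2 0.362 -3.171
v 0.034 -1.098 -4.301
v 0.909 0.036 -2.765
v 0.152 -1.599 -3.998
v 1.026 -0.465 -2.462
v 0.61 -1.982 -3.977
v 1.484 -0.848 -2.44
v 1.14 -2.022 -4.249
v 2.014 -0.888 -2.713
v 1.433 2.487 1.653
v 1.757 2.183 1.328
v 1.571 1.35 1.922
v 1.247 1.653 2.247
v 1.93 2.287 1.529
v 1.744 1.454 2.122
v 1.97 2.445 1.762
v 1.785 1.611 2.356
v 1.866 2.614 1.967
v 1.681 1.78 2.56
v 1.646 2.748 2.087
v 1.461 1.915 2.681
v 1.369 2.813 2.091
v 1.184 1.979 2.685
v 1.109 2.79 1.978
v 0.923 1.957 2.572
v 0.936 2.686 1.778
v 0.75 1.853 2.371
v 0.895 2.529 1.544
v 0.71 1.695 2.138
v 0.999 2.36 1.34
v 0.814 1.526 1.933
v 1.219 2.225 1.219
v 1.034 1.392 1.813
v 1.496 2.161 1.215
v 1.311 1.327 1.809
v -4.155 2.992 -3.776
v -3.661 3.277 -4.044
v -2.992 3.613 -2.451
v -3.485 3.328 -2.184
v -3.882 3.513 -4.001
v -3.212 3.849 -2.408
v -4.176 3.61 -3.898
v -3.506 3.946 -2.305
v -4.464 3.541 -3.762
v -3.795 3.877 -2.169
v -4.67 3.324 -3.63
v -4 3.661 -2.037
v -4.737 3.019 -3.537
v -4.068 3.355 -1.945
v -4.648 2.707 -3.509
v -3.979 3.043 -1.916
v -4.428 2.471 -3.552
v -3.758 2.807 -1.959
v -4.134 2.374 -3.655
v -3.464 2.71 -2.062
v -3.845 2.443 -3.791
v -3.176 2.779 -2.198
v -3.64 2.659 -3.923
v -2.97 2.996 -2.33
v -3.572 2.965 -4.015
v -2.903 3.301 -2.423
f 1 38 17
f 38 12 41
f 17 41 6
f 38 41 17
f 1 17 13
f 17 6 18
f 13 18 2
f 17 18 13
f 1 13 22
f 13 2 23
f 22 23 8
f 13 23 22
f 1 22 34
f 22 8 37
f 34 37 11
f 22 37 34
f 1 34 38
f 34 11 42
f 38 42 12
f 34 42 38
f 2 18 29
f 18 6 32
f 29 32 10
f 18 32 29
f 6 41 19
f 41 12 40
f 19 40 5
f 41 40 19
f 12 42 39
f 42 11 35
f 39 35 3
f 42 35 39
f 11 37 36
f 37 8 24
f 36 24 7
f 37 24 36
f 8 23 28
f 23 2 25
f 28 25 9
f 23 25 28
f 4 30 16
f 30 10 31
f 16 31 5
f 30 31 16
f 4 16 14
f 16 5 15
f 14 15 3
f 16 15 14
f 4 14 21
f 14 3 20
f 21 20 7
f 14 20 21
f 4 21 26
f 21 7 27
f 26 27 9
f 21 27 26
f 4 26 30
f 26 9 33
f 30 33 10
f 26 33 30
f 5 31 19
f 31 10 32
f 19 32 6
f 31 32 19
f 3 15 39
f 15 5 40
f 39 40 12
f 15 40 39
f 7 20 36
f 20 3 35
f 36 35 11
f 20 35 36
f 9 27 28
f 27 7 24
f 28 24 8
f 27 24 28
f 10 33 29
f 33 9 25
f 29 25 2
f 33 25 29
f 44 43 47
f 44 47 45
f 45 47 48
f 45 48 46
f 47 43 49
f 47 49 48
f 48 49 50
f 48 50 46
f 49 43 51
f 49 51 50
f 50 51 52
f 50 52 46
f 51 43 53
f 51 53 52
f 52 53 54
f 52 54 46
f 53 43 55
f 53 55 54
f 54 55 56
f 54 56 46
f 55 43 57
f 55 57 56
f 56 57 58
f 56 58 46
f 57 43 59
f 57 59 58
f 58 59 60
f 58 60 46
f 59 43 44
f 59 44 60
f 60 44 45
f 60 45 46
f 62 61 65
f 62 65 63
f 63 65 66
f 63 66 64
f 65 61 67
f 65 67 66
f 66 67 68
f 66 68 64
f 67 61 69
f 67 69 68
f 68 69 70
f 68 70 64
f 69 61 71
f 69 71 70
f 70 71 72
f 70 72 64
f 71 61 73
f 71 73 72
f 72 73 74
f 72 74 64
f 73 61 75
f 73 75 74
f 74 75 76
f 74 76 64
f 75 61 77
f 75 77 76
f 76 77 78
f 76 78 64
f 77 61 79
f 77 79 78
f 78 79 80
f 78 80 64
f 79 61 81
f 79 81 80
f 80 81 82
f 80 82 64
f 81 61 83
f 81 83 82
f 82 83 84
f 82 84 64
f 83 61 85
f 83 85 84
f 84 85 86
f 84 86 64
f 85 61 62
f 85 62 86
f 86 62 63
f 86 63 64
f 88 87 91
f 88 91 89
f 89 91 92
f 89 92 90
f 91 87 93
f 91 93 92
f 92 93 94
f 92 94 90
f 93 87 95
f 93 95 94
f 94 95 96
f 94 96 90
f 95 87 97
f 95 97 96
f 96 97 98
f 96 98 90
f 97 87 99
f 97 99 98
f 98 99 100
f 98 100 90
f 99 87 101
f 99 101 100
f 100 101 102
f 100 102 90
f 101 87 103
f 101 103 102
f 102 103 104
f 102 104 90
f 103 87 105
f 103 105 104
f 104 105 106
f 104 106 90
f 105 87 107
f 105 107 106
f 106 107 108
f 106 108 90
f 107 87 109
f 107 109 108
f 108 109 110
f 108 110 90
f 109 87 111
f 109 111 110
f 110 111 112
f 110 112 90
f 111 87 88
f 111 88 112
f 112 88 89
f 112 89 90



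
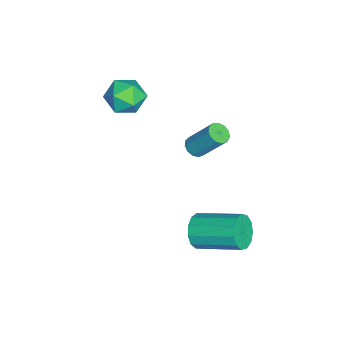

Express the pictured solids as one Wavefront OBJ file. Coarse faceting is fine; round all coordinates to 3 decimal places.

v -1.009 1.86 0.999
v -0.485 1.825 0.928
v -0.227 2.846 2.351
v -0.751 2.88 2.421
v -0.575 2.064 0.773
v -0.317 3.085 2.196
v -0.803 2.238 0.69
v -0.545 3.259 2.113
v -1.096 2.292 0.704
v -0.838 3.313 2.127
v -1.362 2.208 0.812
v -1.104 3.229 2.235
v -1.516 2.014 0.979
v -1.257 3.035 2.402
v -1.508 1.771 1.153
v -1.25 2.792 2.575
v -1.343 1.556 1.277
v -1.085 2.577 2.7
v -1.071 1.437 1.313
v -0.813 2.458 2.736
v -0.78 1.453 1.249
v -0.522 2.473 2.672
v -0.561 1.597 1.106
v -0.303 2.618 2.528
v 2.346 2.47 -1.154
v 2.706 2.683 -1.871
v 3.114 4.583 -1.103
v 2.754 4.37 -0.386
v 2.254 2.796 -1.912
v 2.662 4.696 -1.143
v 1.831 2.806 -1.712
v 2.24 4.706 -0.943
v 1.572 2.709 -1.335
v 1.98 4.609 -0.566
v 1.558 2.537 -0.901
v 1.967 4.437 -0.132
v 1.795 2.343 -0.547
v 2.203 4.243 0.222
v 2.206 2.189 -0.386
v 2.615 4.089 0.383
v 2.662 2.125 -0.469
v 3.07 4.025 0.3
v 3.017 2.17 -0.77
v 3.426 4.07 -0.001
v 3.159 2.31 -1.192
v 3.568 4.211 -0.424
v 3.043 2.502 -1.603
v 3.452 4.402 -0.834
v -2.588 -0.855 2.451
v -1.624 -0.729 2.349
v -2.336 -1.751 3.731
v -1.372 -1.625 3.629
v -1.938 -0.872 3.893
v -2.094 -0.319 3.102
v -1.866 -2.161 2.978
v -2.022 -1.608 2.187
v -1.178 -1.536 2.675
v -1.222 -0.74 3.241
v -2.738 -1.74 2.839
v -2.782 -0.944 3.405
f 2 1 5
f 2 5 3
f 3 5 6
f 3 6 4
f 5 1 7
f 5 7 6
f 6 7 8
f 6 8 4
f 7 1 9
f 7 9 8
f 8 9 10
f 8 10 4
f 9 1 11
f 9 11 10
f 10 11 12
f 10 12 4
f 11 1 13
f 11 13 12
f 12 13 14
f 12 14 4
f 13 1 15
f 13 15 14
f 14 15 16
f 14 16 4
f 15 1 17
f 15 17 16
f 16 17 18
f 16 18 4
f 17 1 19
f 17 19 18
f 18 19 20
f 18 20 4
f 19 1 21
f 19 21 20
f 20 21 22
f 20 22 4
f 21 1 23
f 21 23 22
f 22 23 24
f 22 24 4
f 23 1 2
f 23 2 24
f 24 2 3
f 24 3 4
f 26 25 29
f 26 29 27
f 27 29 30
f 27 30 28
f 29 25 31
f 29 31 30
f 30 31 32
f 30 32 28
f 31 25 33
f 31 33 32
f 32 33 34
f 32 34 28
f 33 25 35
f 33 35 34
f 34 35 36
f 34 36 28
f 35 25 37
f 35 37 36
f 36 37 38
f 36 38 28
f 37 25 39
f 37 39 38
f 38 39 40
f 38 40 28
f 39 25 41
f 39 41 40
f 40 41 42
f 40 42 28
f 41 25 43
f 41 43 42
f 42 43 44
f 42 44 28
f 43 25 45
f 43 45 44
f 44 45 46
f 44 46 28
f 45 25 47
f 45 47 46
f 46 47 48
f 46 48 28
f 47 25 26
f 47 26 48
f 48 26 27
f 48 27 28
f 49 60 54
f 49 54 50
f 49 50 56
f 49 56 59
f 49 59 60
f 50 54 58
f 54 60 53
f 60 59 51
f 59 56 55
f 56 50 57
f 52 58 53
f 52 53 51
f 52 51 55
f 52 55 57
f 52 57 58
f 53 58 54
f 51 53 60
f 55 51 59
f 57 55 56
f 58 57 50



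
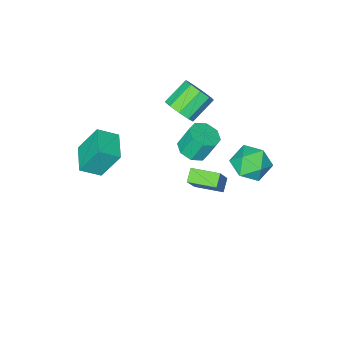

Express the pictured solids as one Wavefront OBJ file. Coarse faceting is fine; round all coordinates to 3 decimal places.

v -2.744 -2.979 1.341
v -2.178 -3.019 2.14
v -3.591 -3.042 3.138
v -4.156 -3.001 2.339
v -2.302 -2.38 1.98
v -3.715 -2.403 2.978
v -2.633 -2.021 1.52
v -4.045 -2.044 2.518
v -3.015 -2.11 0.977
v -4.428 -2.133 1.975
v -3.27 -2.605 0.604
v -4.683 -2.628 1.602
v -3.279 -3.275 0.576
v -4.692 -3.298 1.574
v -3.037 -3.806 0.906
v -4.45 -3.829 1.904
v -2.658 -3.95 1.44
v -4.071 -3.973 2.438
v -2.319 -3.639 1.927
v -3.732 -3.662 2.925
v -3.789 3.503 1.345
v -2.764 3.743 1.896
v -3.176 1.717 0.984
v -2.151 1.957 1.535
v -3.158 1.88 2.161
v -3.537 2.984 2.384
v -2.403 2.476 0.496
v -2.782 3.58 0.719
v -1.907 3.108 1.371
v -2.374 2.74 2.4
v -3.566 2.72 0.48
v -4.033 2.352 1.509
v 2.091 -3.493 0.353
v 1.349 -2.774 2.1
v 3.015 -2.102 0.173
v 2.272 -1.383 1.92
v 3.068 -4.057 1
v 2.325 -3.338 2.747
v 3.991 -2.666 0.82
v 3.249 -1.947 2.567
v -2.432 -1.221 -3.879
v -3.031 -1.647 -3.378
v -3.339 0.143 -3.804
v -3.939 -0.283 -3.303
v -1.481 -0.677 -2.277
v -2.081 -1.103 -1.776
v -2.389 0.687 -2.202
v -2.988 0.261 -1.701
v -0.504 1.031 2.875
v 0.116 1.657 2.88
v -0.317 2.074 4.211
v -0.936 1.449 4.205
v -0.468 1.874 2.622
v -0.9 2.291 3.953
v -1.072 1.598 2.513
v -1.504 2.015 3.843
v -1.344 0.99 2.615
v -1.776 1.407 3.946
v -1.123 0.406 2.869
v -1.556 0.823 4.2
v -0.54 0.189 3.127
v -0.972 0.606 4.458
v 0.064 0.465 3.237
v -0.368 0.882 4.567
v 0.336 1.073 3.134
v -0.096 1.49 4.465
f 2 1 5
f 2 5 3
f 3 5 6
f 3 6 4
f 5 1 7
f 5 7 6
f 6 7 8
f 6 8 4
f 7 1 9
f 7 9 8
f 8 9 10
f 8 10 4
f 9 1 11
f 9 11 10
f 10 11 12
f 10 12 4
f 11 1 13
f 11 13 12
f 12 13 14
f 12 14 4
f 13 1 15
f 13 15 14
f 14 15 16
f 14 16 4
f 15 1 17
f 15 17 16
f 16 17 18
f 16 18 4
f 17 1 19
f 17 19 18
f 18 19 20
f 18 20 4
f 19 1 2
f 19 2 20
f 20 2 3
f 20 3 4
f 21 32 26
f 21 26 22
f 21 22 28
f 21 28 31
f 21 31 32
f 22 26 30
f 26 32 25
f 32 31 23
f 31 28 27
f 28 22 29
f 24 30 25
f 24 25 23
f 24 23 27
f 24 27 29
f 24 29 30
f 25 30 26
f 23 25 32
f 27 23 31
f 29 27 28
f 30 29 22
f 34 36 33
f 37 34 33
f 33 36 35
f 35 37 33
f 34 40 36
f 38 34 37
f 38 40 34
f 36 40 35
f 39 37 35
f 35 40 39
f 39 38 37
f 40 38 39
f 42 44 41
f 45 42 41
f 41 44 43
f 43 45 41
f 42 48 44
f 46 42 45
f 46 48 42
f 44 48 43
f 47 45 43
f 43 48 47
f 47 46 45
f 48 46 47
f 50 49 53
f 50 53 51
f 51 53 54
f 51 54 52
f 53 49 55
f 53 55 54
f 54 55 56
f 54 56 52
f 55 49 57
f 55 57 56
f 56 57 58
f 56 58 52
f 57 49 59
f 57 59 58
f 58 59 60
f 58 60 52
f 59 49 61
f 59 61 60
f 60 61 62
f 60 62 52
f 61 49 63
f 61 63 62
f 62 63 64
f 62 64 52
f 63 49 65
f 63 65 64
f 64 65 66
f 64 66 52
f 65 49 50
f 65 50 66
f 66 50 51
f 66 51 52



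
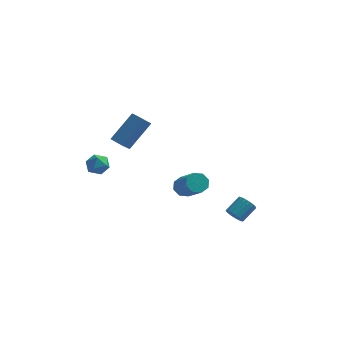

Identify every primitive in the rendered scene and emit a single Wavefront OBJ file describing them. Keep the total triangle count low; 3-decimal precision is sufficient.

v 3.052 0.548 -3.348
v 3.399 0.142 -3.179
v 3.955 0.866 -2.582
v 3.608 1.272 -2.752
v 3.515 0.237 -3.402
v 4.07 0.96 -2.805
v 3.524 0.403 -3.612
v 4.08 1.126 -3.015
v 3.426 0.602 -3.762
v 3.982 1.325 -3.165
v 3.242 0.789 -3.817
v 3.798 1.512 -3.22
v 3.015 0.921 -3.765
v 3.57 1.644 -3.168
v 2.796 0.967 -3.617
v 3.351 1.691 -3.021
v 2.636 0.918 -3.408
v 3.191 1.641 -2.811
v 2.571 0.784 -3.185
v 3.127 1.507 -2.589
v 2.616 0.595 -3
v 3.172 1.319 -2.403
v 2.762 0.397 -2.894
v 3.318 1.12 -2.297
v 2.974 0.233 -2.893
v 3.529 0.956 -2.296
v 3.204 0.141 -2.995
v 3.759 0.864 -2.399
v -4.513 0.797 -0.413
v -3.902 1.117 -0.343
v -4.038 -0.177 -0.117
v -3.427 0.143 -0.047
v -3.941 0.276 0.4
v -4.234 0.878 0.217
v -3.706 0.062 -0.677
v -3.999 0.664 -0.86
v -3.402 0.663 -0.506
v -3.548 0.795 0.159
v -4.392 0.145 -0.619
v -4.538 0.277 0.046
v 0.138 2.595 -2.832
v 0.688 2.648 -3.175
v 1.572 1.399 -1.95
v 1.022 1.345 -1.608
v 0.657 2.985 -2.81
v 1.542 1.735 -1.585
v 0.323 3.093 -2.458
v 1.207 1.844 -1.233
v -0.12 2.909 -2.325
v 0.764 1.66 -1.101
v -0.412 2.541 -2.49
v 0.472 1.292 -1.265
v -0.382 2.205 -2.855
v 0.503 0.955 -1.63
v -0.047 2.096 -3.207
v 0.837 0.847 -1.982
v 0.396 2.28 -3.339
v 1.28 1.031 -2.115
v -3.779 2.765 0.278
v -2.834 3.791 1.697
v -3.532 3.415 -0.355
v -2.587 4.441 1.064
v -3.073 2.339 0.116
v -2.128 3.365 1.535
v -2.826 2.989 -0.517
v -1.881 4.015 0.902
f 2 1 5
f 2 5 3
f 3 5 6
f 3 6 4
f 5 1 7
f 5 7 6
f 6 7 8
f 6 8 4
f 7 1 9
f 7 9 8
f 8 9 10
f 8 10 4
f 9 1 11
f 9 11 10
f 10 11 12
f 10 12 4
f 11 1 13
f 11 13 12
f 12 13 14
f 12 14 4
f 13 1 15
f 13 15 14
f 14 15 16
f 14 16 4
f 15 1 17
f 15 17 16
f 16 17 18
f 16 18 4
f 17 1 19
f 17 19 18
f 18 19 20
f 18 20 4
f 19 1 21
f 19 21 20
f 20 21 22
f 20 22 4
f 21 1 23
f 21 23 22
f 22 23 24
f 22 24 4
f 23 1 25
f 23 25 24
f 24 25 26
f 24 26 4
f 25 1 27
f 25 27 26
f 26 27 28
f 26 28 4
f 27 1 2
f 27 2 28
f 28 2 3
f 28 3 4
f 29 40 34
f 29 34 30
f 29 30 36
f 29 36 39
f 29 39 40
f 30 34 38
f 34 40 33
f 40 39 31
f 39 36 35
f 36 30 37
f 32 38 33
f 32 33 31
f 32 31 35
f 32 35 37
f 32 37 38
f 33 38 34
f 31 33 40
f 35 31 39
f 37 35 36
f 38 37 30
f 42 41 45
f 42 45 43
f 43 45 46
f 43 46 44
f 45 41 47
f 45 47 46
f 46 47 48
f 46 48 44
f 47 41 49
f 47 49 48
f 48 49 50
f 48 50 44
f 49 41 51
f 49 51 50
f 50 51 52
f 50 52 44
f 51 41 53
f 51 53 52
f 52 53 54
f 52 54 44
f 53 41 55
f 53 55 54
f 54 55 56
f 54 56 44
f 55 41 57
f 55 57 56
f 56 57 58
f 56 58 44
f 57 41 42
f 57 42 58
f 58 42 43
f 58 43 44
f 60 62 59
f 63 60 59
f 59 62 61
f 61 63 59
f 60 66 62
f 64 60 63
f 64 66 60
f 62 66 61
f 65 63 61
f 61 66 65
f 65 64 63
f 66 64 65



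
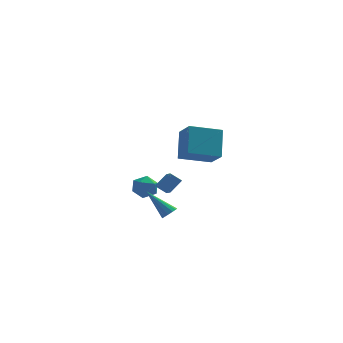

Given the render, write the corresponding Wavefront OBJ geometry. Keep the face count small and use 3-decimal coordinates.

v -0.876 3.085 -2.471
v -0.352 3.472 -1.874
v -0.248 1.828 -2.206
v 0.276 2.215 -1.609
v -0.589 2.128 -1.448
v -0.976 2.905 -1.612
v 0.376 2.395 -2.468
v -0.011 3.172 -2.632
v 0.422 3.046 -1.872
v -0.175 2.881 -1.242
v -0.425 2.419 -2.838
v -1.022 2.254 -2.208
v 2.131 2.031 1.065
v 2.467 1.874 1.994
v 2.45 4.033 1.288
v 2.785 3.877 2.217
v 3.395 1.883 0.583
v 3.73 1.727 1.512
v 3.713 3.886 0.806
v 4.049 3.729 1.735
v 1.607 -4.247 3.036
v 2.136 -5.378 3.902
v 1.687 -3.045 4.556
v 2.216 -4.176 5.423
v 3.424 -3.764 2.557
v 3.953 -4.895 3.424
v 3.504 -2.562 4.078
v 4.033 -3.693 4.944
v 1.142 0.296 -3.16
v 1.573 0.447 -2.837
v -0.202 0.924 -1.66
v 1.499 0.7 -3.01
v 1.311 0.825 -3.231
v 1.069 0.782 -3.429
v 0.851 0.584 -3.542
v 0.724 0.295 -3.534
v 0.731 0.006 -3.407
v 0.868 -0.191 -3.202
v 1.092 -0.233 -2.984
v 1.331 -0.108 -2.822
v 1.511 0.146 -2.767
v 0.561 -3.701 0.789
v 1.192 -3.254 1.499
v 0.346 -2.486 0.216
v 0.977 -2.039 0.926
v 1.203 -3.821 0.294
v 1.834 -3.374 1.004
v 0.988 -2.606 -0.279
v 1.619 -2.159 0.431
f 1 12 6
f 1 6 2
f 1 2 8
f 1 8 11
f 1 11 12
f 2 6 10
f 6 12 5
f 12 11 3
f 11 8 7
f 8 2 9
f 4 10 5
f 4 5 3
f 4 3 7
f 4 7 9
f 4 9 10
f 5 10 6
f 3 5 12
f 7 3 11
f 9 7 8
f 10 9 2
f 14 16 13
f 17 14 13
f 13 16 15
f 15 17 13
f 14 20 16
f 18 14 17
f 18 20 14
f 16 20 15
f 19 17 15
f 15 20 19
f 19 18 17
f 20 18 19
f 22 24 21
f 25 22 21
f 21 24 23
f 23 25 21
f 22 28 24
f 26 22 25
f 26 28 22
f 24 28 23
f 27 25 23
f 23 28 27
f 27 26 25
f 28 26 27
f 30 29 32
f 30 32 31
f 32 29 33
f 32 33 31
f 33 29 34
f 33 34 31
f 34 29 35
f 34 35 31
f 35 29 36
f 35 36 31
f 36 29 37
f 36 37 31
f 37 29 38
f 37 38 31
f 38 29 39
f 38 39 31
f 39 29 40
f 39 40 31
f 40 29 41
f 40 41 31
f 41 29 30
f 41 30 31
f 43 45 42
f 46 43 42
f 42 45 44
f 44 46 42
f 43 49 45
f 47 43 46
f 47 49 43
f 45 49 44
f 48 46 44
f 44 49 48
f 48 47 46
f 49 47 48



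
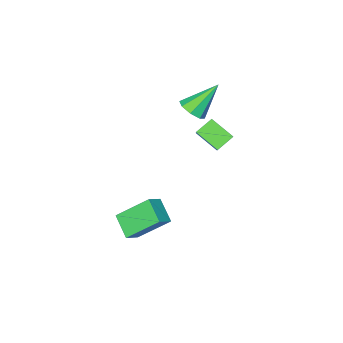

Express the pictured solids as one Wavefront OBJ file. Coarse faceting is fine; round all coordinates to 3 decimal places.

v -1.084 3.054 0.652
v -0.701 1.884 1.398
v -1.984 3.114 1.209
v -1.601 1.944 1.955
v -0.359 3.976 1.725
v 0.024 2.806 2.471
v -1.259 4.036 2.282
v -0.876 2.866 3.028
v 3.1 2.168 -4.438
v 2.832 0.975 -3.717
v 1.925 3.297 -3.005
v 1.657 2.104 -2.284
v 3.903 2.316 -3.896
v 3.635 1.123 -3.175
v 2.728 3.445 -2.463
v 2.46 2.252 -1.742
v -1.273 0.862 2.181
v -0.685 0.802 2.72
v -2.607 1.238 3.679
v -0.756 1.374 2.513
v -1.13 1.646 2.112
v -1.588 1.458 1.751
v -1.862 0.921 1.642
v -1.791 0.35 1.85
v -1.417 0.078 2.251
v -0.959 0.265 2.612
f 2 4 1
f 5 2 1
f 1 4 3
f 3 5 1
f 2 8 4
f 6 2 5
f 6 8 2
f 4 8 3
f 7 5 3
f 3 8 7
f 7 6 5
f 8 6 7
f 10 12 9
f 13 10 9
f 9 12 11
f 11 13 9
f 10 16 12
f 14 10 13
f 14 16 10
f 12 16 11
f 15 13 11
f 11 16 15
f 15 14 13
f 16 14 15
f 18 17 20
f 18 20 19
f 20 17 21
f 20 21 19
f 21 17 22
f 21 22 19
f 22 17 23
f 22 23 19
f 23 17 24
f 23 24 19
f 24 17 25
f 24 25 19
f 25 17 26
f 25 26 19
f 26 17 18
f 26 18 19



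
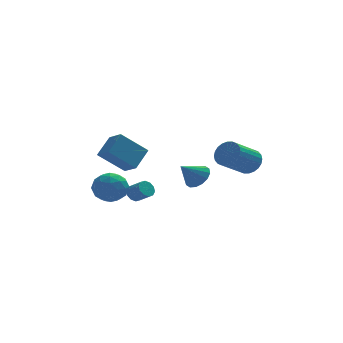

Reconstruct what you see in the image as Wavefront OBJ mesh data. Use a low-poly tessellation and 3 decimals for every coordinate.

v 4.431 -1.793 -0.425
v 5.008 -2.532 -0.369
v 3.527 -3.607 0.72
v 2.949 -2.867 0.665
v 5.098 -2.348 -0.065
v 3.617 -3.423 1.024
v 5.087 -2.08 0.184
v 3.605 -3.154 1.274
v 4.975 -1.767 0.341
v 3.494 -2.842 1.43
v 4.781 -1.459 0.381
v 3.299 -2.534 1.47
v 4.533 -1.201 0.299
v 3.052 -2.276 1.388
v 4.27 -1.033 0.106
v 2.789 -2.108 1.195
v 4.031 -0.981 -0.167
v 2.55 -2.056 0.922
v 3.853 -1.053 -0.48
v 2.372 -2.128 0.609
v 3.763 -1.237 -0.784
v 2.282 -2.312 0.305
v 3.775 -1.506 -1.034
v 2.293 -2.58 0.056
v 3.886 -1.818 -1.19
v 2.405 -2.893 -0.101
v 4.081 -2.126 -1.23
v 2.599 -3.201 -0.141
v 4.328 -2.384 -1.148
v 2.847 -3.459 -0.059
v 4.591 -2.552 -0.955
v 3.11 -3.627 0.134
v 4.83 -2.604 -0.682
v 3.349 -3.679 0.407
v 1.694 -0.229 -2.048
v 2.336 -0.755 -1.607
v 0.606 -0.671 -0.992
v 2.364 -0.318 -1.395
v 2.213 0.143 -1.359
v 1.922 0.504 -1.507
v 1.571 0.669 -1.8
v 1.252 0.593 -2.16
v 1.052 0.296 -2.49
v 1.024 -0.141 -2.702
v 1.175 -0.602 -2.738
v 1.466 -0.963 -2.59
v 1.818 -1.127 -2.297
v 2.136 -1.051 -1.937
v -1.907 1.036 -3.672
v -1.407 1.214 -4.013
v -0.734 0.522 -3.388
v -1.233 0.344 -3.048
v -1.439 1.457 -3.71
v -0.766 0.765 -3.085
v -1.65 1.539 -3.393
v -0.976 0.846 -2.768
v -1.958 1.428 -3.182
v -1.285 0.736 -2.557
v -2.247 1.168 -3.159
v -1.574 0.476 -2.534
v -2.406 0.858 -3.332
v -1.733 0.166 -2.707
v -2.374 0.615 -3.635
v -1.701 -0.077 -3.01
v -2.164 0.534 -3.952
v -1.49 -0.159 -3.327
v -1.855 0.644 -4.163
v -1.182 -0.048 -3.538
v -1.566 0.904 -4.186
v -0.893 0.212 -3.561
v -4.412 -0.184 -3.069
v -4.005 0.451 -2.179
v -2.995 -1.411 -2.841
v -2.588 -0.776 -1.951
v -3.593 -1.36 -1.84
v -4.468 -0.601 -1.981
v -2.532 -0.359 -3.039
v -3.407 0.4 -3.18
v -2.843 0.343 -2.16
v -3.499 -0.276 -1.419
v -3.501 -0.684 -3.601
v -4.157 -1.303 -2.86
v -4.333 0.242 -2.644
v -2.667 -1.202 -2.376
v -3.258 -1.545 -2.311
v -3.018 -1.171 -1.787
v -4.605 -0.377 -2.528
v -4.366 -0.004 -2.004
v -4.124 -1.069 -1.805
v -2.634 -0.956 -3.016
v -2.395 -0.583 -2.492
v -3.982 0.211 -3.233
v -3.742 0.585 -2.709
v -2.876 0.109 -3.215
v -3.411 0.551 -2.11
v -2.578 -0.17 -1.976
v -2.545 0.075 -2.615
v -3.059 0.521 -2.698
v -3.796 0.188 -1.674
v -2.963 -0.534 -1.54
v -3.554 -0.877 -1.475
v -4.068 -0.431 -1.558
v -3.113 0.124 -1.663
v -4.037 -0.426 -3.48
v -3.204 -1.148 -3.346
v -2.932 -0.529 -3.462
v -3.446 -0.083 -3.545
v -4.422 -0.79 -3.044
v -3.589 -1.511 -2.91
v -3.941 -1.481 -2.322
v -4.455 -1.035 -2.405
v -3.887 -1.084 -3.357
v -4.533 -3.06 1.03
v -4.024 -4.083 1.583
v -3.704 -2.107 2.028
v -3.194 -3.13 2.581
v -2.966 -3.01 -0.321
v -2.456 -4.033 0.232
v -2.136 -2.057 0.677
v -1.627 -3.08 1.23
f 2 1 5
f 2 5 3
f 3 5 6
f 3 6 4
f 5 1 7
f 5 7 6
f 6 7 8
f 6 8 4
f 7 1 9
f 7 9 8
f 8 9 10
f 8 10 4
f 9 1 11
f 9 11 10
f 10 11 12
f 10 12 4
f 11 1 13
f 11 13 12
f 12 13 14
f 12 14 4
f 13 1 15
f 13 15 14
f 14 15 16
f 14 16 4
f 15 1 17
f 15 17 16
f 16 17 18
f 16 18 4
f 17 1 19
f 17 19 18
f 18 19 20
f 18 20 4
f 19 1 21
f 19 21 20
f 20 21 22
f 20 22 4
f 21 1 23
f 21 23 22
f 22 23 24
f 22 24 4
f 23 1 25
f 23 25 24
f 24 25 26
f 24 26 4
f 25 1 27
f 25 27 26
f 26 27 28
f 26 28 4
f 27 1 29
f 27 29 28
f 28 29 30
f 28 30 4
f 29 1 31
f 29 31 30
f 30 31 32
f 30 32 4
f 31 1 33
f 31 33 32
f 32 33 34
f 32 34 4
f 33 1 2
f 33 2 34
f 34 2 3
f 34 3 4
f 36 35 38
f 36 38 37
f 38 35 39
f 38 39 37
f 39 35 40
f 39 40 37
f 40 35 41
f 40 41 37
f 41 35 42
f 41 42 37
f 42 35 43
f 42 43 37
f 43 35 44
f 43 44 37
f 44 35 45
f 44 45 37
f 45 35 46
f 45 46 37
f 46 35 47
f 46 47 37
f 47 35 48
f 47 48 37
f 48 35 36
f 48 36 37
f 50 49 53
f 50 53 51
f 51 53 54
f 51 54 52
f 53 49 55
f 53 55 54
f 54 55 56
f 54 56 52
f 55 49 57
f 55 57 56
f 56 57 58
f 56 58 52
f 57 49 59
f 57 59 58
f 58 59 60
f 58 60 52
f 59 49 61
f 59 61 60
f 60 61 62
f 60 62 52
f 61 49 63
f 61 63 62
f 62 63 64
f 62 64 52
f 63 49 65
f 63 65 64
f 64 65 66
f 64 66 52
f 65 49 67
f 65 67 66
f 66 67 68
f 66 68 52
f 67 49 69
f 67 69 68
f 68 69 70
f 68 70 52
f 69 49 50
f 69 50 70
f 70 50 51
f 70 51 52
f 71 108 87
f 108 82 111
f 87 111 76
f 108 111 87
f 71 87 83
f 87 76 88
f 83 88 72
f 87 88 83
f 71 83 92
f 83 72 93
f 92 93 78
f 83 93 92
f 71 92 104
f 92 78 107
f 104 107 81
f 92 107 104
f 71 104 108
f 104 81 112
f 108 112 82
f 104 112 108
f 72 88 99
f 88 76 102
f 99 102 80
f 88 102 99
f 76 111 89
f 111 82 110
f 89 110 75
f 111 110 89
f 82 112 109
f 112 81 105
f 109 105 73
f 112 105 109
f 81 107 106
f 107 78 94
f 106 94 77
f 107 94 106
f 78 93 98
f 93 72 95
f 98 95 79
f 93 95 98
f 74 100 86
f 100 80 101
f 86 101 75
f 100 101 86
f 74 86 84
f 86 75 85
f 84 85 73
f 86 85 84
f 74 84 91
f 84 73 90
f 91 90 77
f 84 90 91
f 74 91 96
f 91 77 97
f 96 97 79
f 91 97 96
f 74 96 100
f 96 79 103
f 100 103 80
f 96 103 100
f 75 101 89
f 101 80 102
f 89 102 76
f 101 102 89
f 73 85 109
f 85 75 110
f 109 110 82
f 85 110 109
f 77 90 106
f 90 73 105
f 106 105 81
f 90 105 106
f 79 97 98
f 97 77 94
f 98 94 78
f 97 94 98
f 80 103 99
f 103 79 95
f 99 95 72
f 103 95 99
f 114 116 113
f 117 114 113
f 113 116 115
f 115 117 113
f 114 120 116
f 118 114 117
f 118 120 114
f 116 120 115
f 119 117 115
f 115 120 119
f 119 118 117
f 120 118 119



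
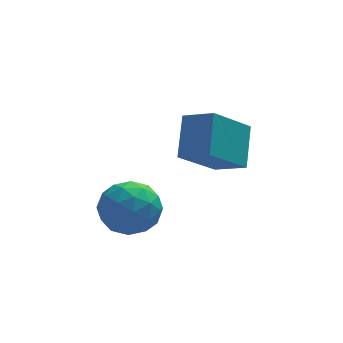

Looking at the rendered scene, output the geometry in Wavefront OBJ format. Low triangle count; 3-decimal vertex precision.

v -0.232 0.027 2.411
v 0.005 0.889 3.226
v -0.879 0.531 2.066
v -0.642 1.393 2.881
v 0.722 0.627 1.499
v 0.959 1.489 2.314
v 0.075 1.131 1.154
v 0.312 1.993 1.969
v -2.056 0.317 1.191
v -1.465 -0.088 0.888
v -2.695 -0.752 1.372
v -2.104 -1.157 1.069
v -2.022 -0.806 1.758
v -1.627 -0.146 1.647
v -2.533 -0.694 0.613
v -2.138 -0.034 0.502
v -1.759 -0.713 0.531
v -1.444 -0.782 1.239
v -2.716 -0.058 1.021
v -2.401 -0.127 1.729
v -1.704 0.209 1.024
v -2.456 -1.049 1.236
v -2.408 -0.843 1.641
v -2.06 -1.08 1.463
v -1.8 0.175 1.47
v -1.452 -0.063 1.292
v -1.78 -0.486 1.803
v -2.708 -0.777 0.968
v -2.36 -1.015 0.79
v -2.1 0.24 0.797
v -1.752 0.003 0.619
v -2.38 -0.354 0.457
v -1.53 -0.397 0.636
v -1.905 -1.025 0.742
v -2.157 -0.753 0.474
v -1.925 -0.365 0.408
v -1.344 -0.437 1.052
v -1.72 -1.066 1.158
v -1.672 -0.86 1.563
v -1.44 -0.471 1.498
v -1.517 -0.805 0.842
v -2.44 0.226 1.102
v -2.816 -0.403 1.208
v -2.72 -0.369 0.762
v -2.488 0.02 0.697
v -2.255 0.185 1.518
v -2.63 -0.443 1.624
v -2.235 -0.475 1.852
v -2.003 -0.087 1.786
v -2.643 -0.035 1.418
f 2 4 1
f 5 2 1
f 1 4 3
f 3 5 1
f 2 8 4
f 6 2 5
f 6 8 2
f 4 8 3
f 7 5 3
f 3 8 7
f 7 6 5
f 8 6 7
f 9 46 25
f 46 20 49
f 25 49 14
f 46 49 25
f 9 25 21
f 25 14 26
f 21 26 10
f 25 26 21
f 9 21 30
f 21 10 31
f 30 31 16
f 21 31 30
f 9 30 42
f 30 16 45
f 42 45 19
f 30 45 42
f 9 42 46
f 42 19 50
f 46 50 20
f 42 50 46
f 10 26 37
f 26 14 40
f 37 40 18
f 26 40 37
f 14 49 27
f 49 20 48
f 27 48 13
f 49 48 27
f 20 50 47
f 50 19 43
f 47 43 11
f 50 43 47
f 19 45 44
f 45 16 32
f 44 32 15
f 45 32 44
f 16 31 36
f 31 10 33
f 36 33 17
f 31 33 36
f 12 38 24
f 38 18 39
f 24 39 13
f 38 39 24
f 12 24 22
f 24 13 23
f 22 23 11
f 24 23 22
f 12 22 29
f 22 11 28
f 29 28 15
f 22 28 29
f 12 29 34
f 29 15 35
f 34 35 17
f 29 35 34
f 12 34 38
f 34 17 41
f 38 41 18
f 34 41 38
f 13 39 27
f 39 18 40
f 27 40 14
f 39 40 27
f 11 23 47
f 23 13 48
f 47 48 20
f 23 48 47
f 15 28 44
f 28 11 43
f 44 43 19
f 28 43 44
f 17 35 36
f 35 15 32
f 36 32 16
f 35 32 36
f 18 41 37
f 41 17 33
f 37 33 10
f 41 33 37

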